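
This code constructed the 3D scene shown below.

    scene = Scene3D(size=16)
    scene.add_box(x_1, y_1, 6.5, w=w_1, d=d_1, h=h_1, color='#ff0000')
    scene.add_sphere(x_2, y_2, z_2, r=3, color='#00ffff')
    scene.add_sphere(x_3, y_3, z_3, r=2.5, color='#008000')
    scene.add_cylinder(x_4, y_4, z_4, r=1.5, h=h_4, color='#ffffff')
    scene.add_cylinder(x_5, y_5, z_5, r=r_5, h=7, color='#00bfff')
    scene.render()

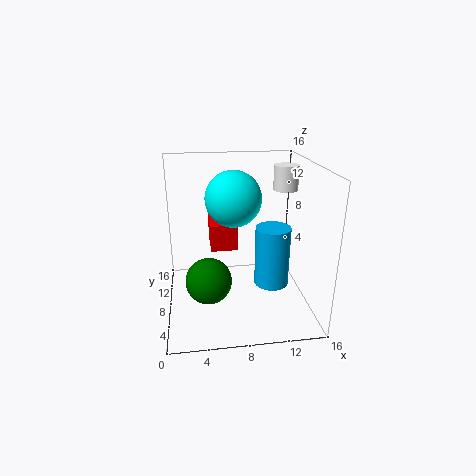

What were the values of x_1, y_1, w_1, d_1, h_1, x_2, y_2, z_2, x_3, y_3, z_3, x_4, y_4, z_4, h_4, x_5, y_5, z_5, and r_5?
x_1 = 5
y_1 = 8
w_1 = 3
d_1 = 4.5
h_1 = 3
x_2 = 7.5
y_2 = 8
z_2 = 12.5
x_3 = 4.5
y_3 = 6
z_3 = 4
x_4 = 14.5
y_4 = 12.5
z_4 = 12
h_4 = 3
x_5 = 12
y_5 = 8
z_5 = 2
r_5 = 2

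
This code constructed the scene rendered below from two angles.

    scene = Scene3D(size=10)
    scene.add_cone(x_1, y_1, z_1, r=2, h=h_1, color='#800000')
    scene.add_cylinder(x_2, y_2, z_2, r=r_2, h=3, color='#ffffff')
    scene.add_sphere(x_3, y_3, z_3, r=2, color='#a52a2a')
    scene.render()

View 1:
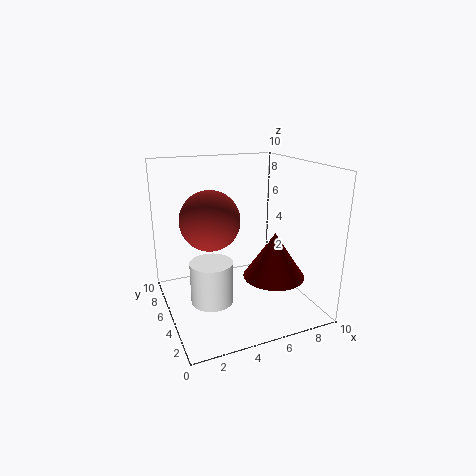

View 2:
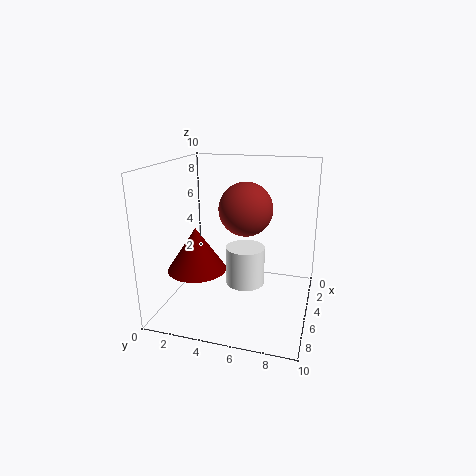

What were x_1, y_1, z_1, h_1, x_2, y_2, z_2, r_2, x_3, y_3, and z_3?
x_1 = 6.5; y_1 = 2.5; z_1 = 3; h_1 = 3; x_2 = 3; y_2 = 5; z_2 = 0.5; r_2 = 1.5; x_3 = 3; y_3 = 5; z_3 = 6.5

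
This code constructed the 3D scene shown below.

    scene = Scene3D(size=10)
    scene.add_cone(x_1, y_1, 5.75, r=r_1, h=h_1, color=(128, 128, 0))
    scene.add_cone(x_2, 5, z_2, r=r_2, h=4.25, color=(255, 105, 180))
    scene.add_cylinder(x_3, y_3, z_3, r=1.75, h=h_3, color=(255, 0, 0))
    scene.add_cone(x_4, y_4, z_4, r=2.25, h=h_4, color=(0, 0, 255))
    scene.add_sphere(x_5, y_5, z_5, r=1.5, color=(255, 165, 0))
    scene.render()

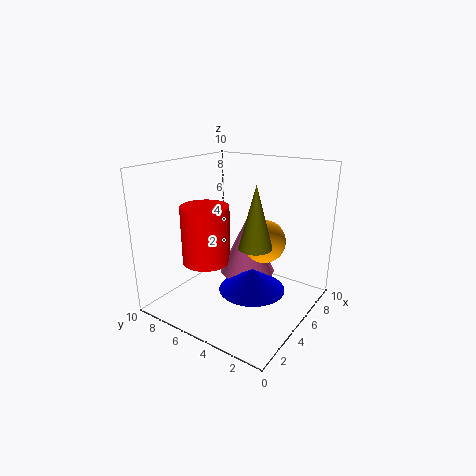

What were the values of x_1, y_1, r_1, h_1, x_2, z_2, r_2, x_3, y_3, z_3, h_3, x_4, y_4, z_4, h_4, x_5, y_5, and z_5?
x_1 = 2.75; y_1 = 2.25; r_1 = 1; h_1 = 3.75; x_2 = 6.25; z_2 = 2; r_2 = 2; x_3 = 4.5; y_3 = 7.5; z_3 = 2.75; h_3 = 4.25; x_4 = 4.5; y_4 = 3.5; z_4 = 1.75; h_4 = 1.5; x_5 = 6; y_5 = 3.5; z_5 = 4.75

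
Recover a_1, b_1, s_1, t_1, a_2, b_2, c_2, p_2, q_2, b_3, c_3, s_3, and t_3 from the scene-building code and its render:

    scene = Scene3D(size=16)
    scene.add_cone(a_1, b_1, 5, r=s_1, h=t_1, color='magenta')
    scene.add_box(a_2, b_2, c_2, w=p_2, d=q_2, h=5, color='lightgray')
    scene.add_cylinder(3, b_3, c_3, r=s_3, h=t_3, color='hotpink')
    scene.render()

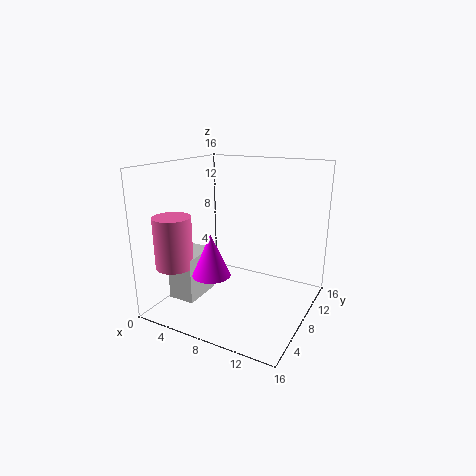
a_1 = 7, b_1 = 4, s_1 = 2, t_1 = 4.5, a_2 = 2, b_2 = 3, c_2 = 1.5, p_2 = 3, q_2 = 4.5, b_3 = 3, c_3 = 5.5, s_3 = 2, t_3 = 5.5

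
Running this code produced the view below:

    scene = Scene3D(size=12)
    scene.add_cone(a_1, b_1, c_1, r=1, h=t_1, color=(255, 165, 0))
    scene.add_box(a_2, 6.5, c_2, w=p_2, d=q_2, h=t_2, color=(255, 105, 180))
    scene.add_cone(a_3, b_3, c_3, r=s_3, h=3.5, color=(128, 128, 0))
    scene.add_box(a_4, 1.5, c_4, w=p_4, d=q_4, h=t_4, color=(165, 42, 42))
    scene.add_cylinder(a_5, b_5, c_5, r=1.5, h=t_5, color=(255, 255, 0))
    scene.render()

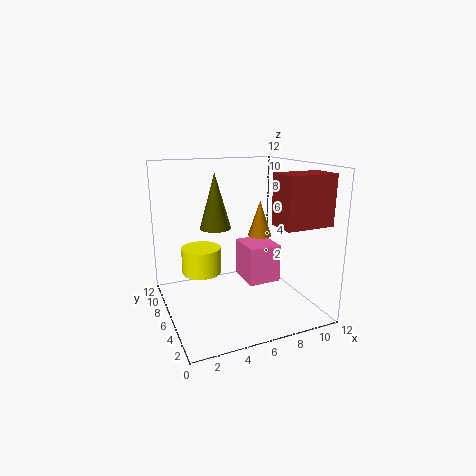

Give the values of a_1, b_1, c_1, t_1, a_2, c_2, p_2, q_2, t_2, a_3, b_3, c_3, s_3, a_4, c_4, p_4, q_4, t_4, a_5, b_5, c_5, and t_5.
a_1 = 8; b_1 = 6; c_1 = 6; t_1 = 3; a_2 = 7.5; c_2 = 1; p_2 = 3; q_2 = 3.5; t_2 = 3.5; a_3 = 2.5; b_3 = 1.5; c_3 = 8.5; s_3 = 1; a_4 = 8; c_4 = 7.5; p_4 = 4; q_4 = 2.5; t_4 = 4; a_5 = 2.5; b_5 = 5; c_5 = 4; t_5 = 2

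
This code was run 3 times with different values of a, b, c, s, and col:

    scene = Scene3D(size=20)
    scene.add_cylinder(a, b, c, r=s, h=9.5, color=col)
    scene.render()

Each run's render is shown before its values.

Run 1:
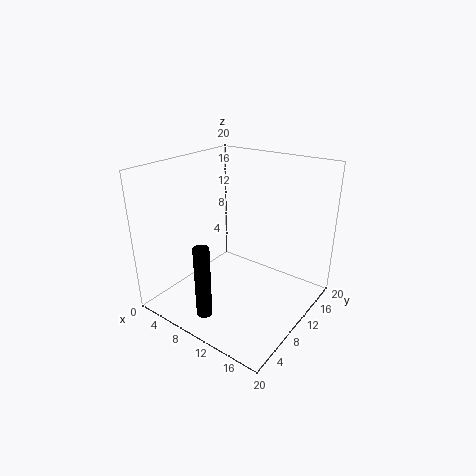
a = 10.5
b = 2
c = 2.5
s = 1
col = 'black'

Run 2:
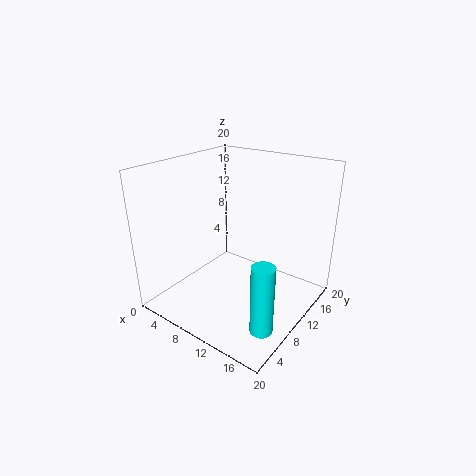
a = 17
b = 5.5
c = 0.5
s = 1.5
col = 'cyan'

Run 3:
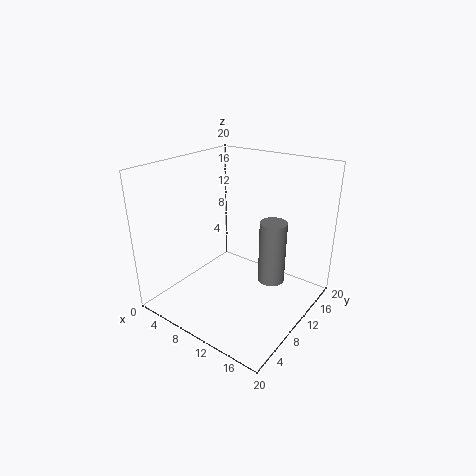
a = 13
b = 14.5
c = 2
s = 2
col = 'gray'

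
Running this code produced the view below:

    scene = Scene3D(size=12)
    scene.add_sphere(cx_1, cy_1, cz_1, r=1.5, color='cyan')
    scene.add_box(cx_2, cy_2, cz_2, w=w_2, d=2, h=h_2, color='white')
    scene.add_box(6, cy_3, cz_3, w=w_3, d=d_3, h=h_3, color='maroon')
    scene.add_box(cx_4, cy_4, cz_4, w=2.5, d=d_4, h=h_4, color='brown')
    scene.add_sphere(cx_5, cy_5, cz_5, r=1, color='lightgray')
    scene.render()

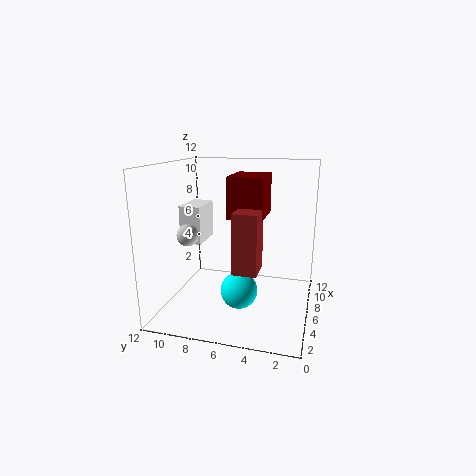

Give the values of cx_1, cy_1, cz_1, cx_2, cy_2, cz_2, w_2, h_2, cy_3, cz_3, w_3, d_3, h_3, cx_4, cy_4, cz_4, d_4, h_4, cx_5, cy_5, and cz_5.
cx_1 = 4.5; cy_1 = 5.5; cz_1 = 2; cx_2 = 7.5; cy_2 = 10; cz_2 = 4.5; w_2 = 3.5; h_2 = 3.5; cy_3 = 4; cz_3 = 7.5; w_3 = 4; d_3 = 3; h_3 = 3.5; cx_4 = 4; cy_4 = 4; cz_4 = 3.5; d_4 = 2; h_4 = 5; cx_5 = 7; cy_5 = 11; cz_5 = 5.5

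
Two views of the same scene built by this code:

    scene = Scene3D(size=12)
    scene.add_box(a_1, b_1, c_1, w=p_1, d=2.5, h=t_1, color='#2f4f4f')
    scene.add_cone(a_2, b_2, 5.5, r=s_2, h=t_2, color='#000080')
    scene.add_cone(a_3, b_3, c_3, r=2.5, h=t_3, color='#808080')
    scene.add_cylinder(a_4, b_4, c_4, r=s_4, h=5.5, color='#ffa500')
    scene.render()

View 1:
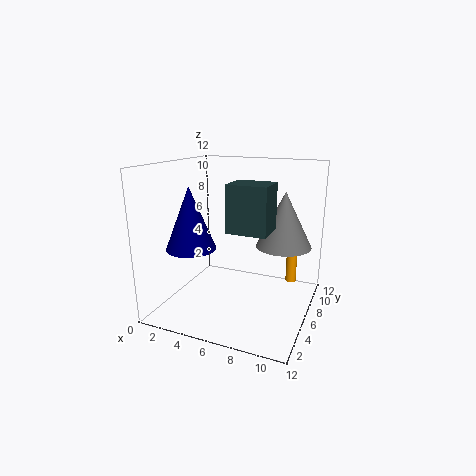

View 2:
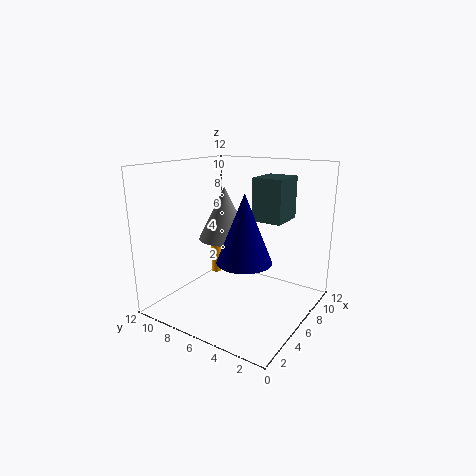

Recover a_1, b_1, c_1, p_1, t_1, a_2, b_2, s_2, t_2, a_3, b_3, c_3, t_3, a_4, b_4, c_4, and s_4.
a_1 = 6.5, b_1 = 2.5, c_1 = 7.5, p_1 = 3, t_1 = 3.5, a_2 = 3, b_2 = 3.5, s_2 = 2, t_2 = 5, a_3 = 9, b_3 = 9.5, c_3 = 4.5, t_3 = 5, a_4 = 9.5, b_4 = 11, c_4 = 0.5, s_4 = 0.5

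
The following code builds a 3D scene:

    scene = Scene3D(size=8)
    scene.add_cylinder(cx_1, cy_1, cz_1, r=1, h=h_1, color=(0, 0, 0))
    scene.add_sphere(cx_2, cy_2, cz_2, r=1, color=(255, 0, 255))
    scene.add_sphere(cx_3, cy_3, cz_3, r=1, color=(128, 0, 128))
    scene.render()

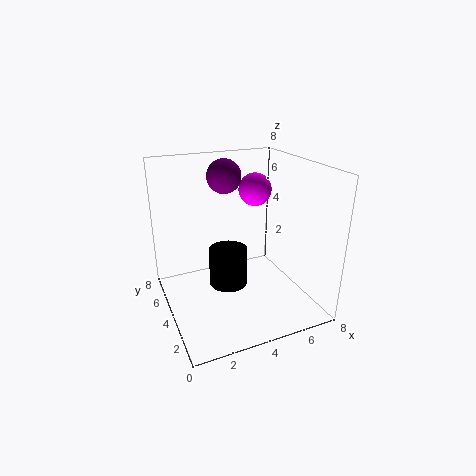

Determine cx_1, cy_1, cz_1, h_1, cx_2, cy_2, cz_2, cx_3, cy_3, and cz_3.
cx_1 = 3, cy_1 = 3, cz_1 = 2, h_1 = 2, cx_2 = 6, cy_2 = 6, cz_2 = 6, cx_3 = 4, cy_3 = 6, cz_3 = 7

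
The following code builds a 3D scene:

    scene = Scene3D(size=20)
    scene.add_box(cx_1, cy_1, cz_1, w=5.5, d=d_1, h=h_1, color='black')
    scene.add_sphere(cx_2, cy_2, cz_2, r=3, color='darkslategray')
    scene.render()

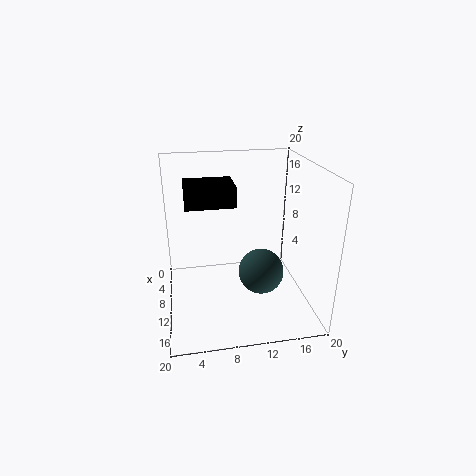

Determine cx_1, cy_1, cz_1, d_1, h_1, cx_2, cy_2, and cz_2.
cx_1 = 3.5, cy_1 = 3, cz_1 = 14, d_1 = 7, h_1 = 3, cx_2 = 13.5, cy_2 = 12.5, cz_2 = 6.5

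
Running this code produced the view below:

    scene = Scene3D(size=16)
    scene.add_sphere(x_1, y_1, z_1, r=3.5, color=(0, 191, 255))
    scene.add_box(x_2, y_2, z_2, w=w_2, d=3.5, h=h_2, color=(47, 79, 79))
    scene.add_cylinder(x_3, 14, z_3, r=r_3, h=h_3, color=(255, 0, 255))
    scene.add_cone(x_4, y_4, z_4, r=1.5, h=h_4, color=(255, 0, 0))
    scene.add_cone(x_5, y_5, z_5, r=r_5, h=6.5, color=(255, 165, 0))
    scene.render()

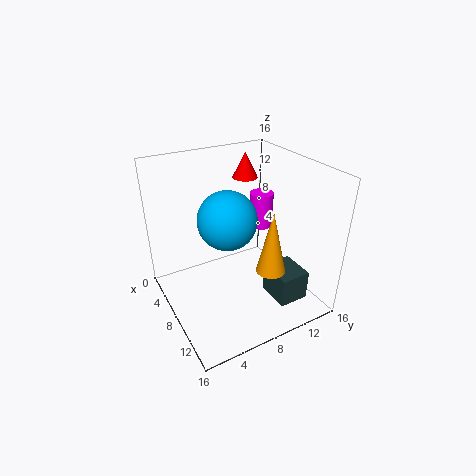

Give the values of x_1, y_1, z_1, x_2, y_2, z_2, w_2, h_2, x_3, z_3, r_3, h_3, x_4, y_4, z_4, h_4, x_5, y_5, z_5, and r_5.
x_1 = 5.5; y_1 = 8; z_1 = 9; x_2 = 9; y_2 = 11; z_2 = 0.5; w_2 = 4; h_2 = 3.5; x_3 = 3.5; z_3 = 6; r_3 = 1.5; h_3 = 4.5; x_4 = 3.5; y_4 = 11.5; z_4 = 13; h_4 = 3; x_5 = 13; y_5 = 9; z_5 = 6.5; r_5 = 1.5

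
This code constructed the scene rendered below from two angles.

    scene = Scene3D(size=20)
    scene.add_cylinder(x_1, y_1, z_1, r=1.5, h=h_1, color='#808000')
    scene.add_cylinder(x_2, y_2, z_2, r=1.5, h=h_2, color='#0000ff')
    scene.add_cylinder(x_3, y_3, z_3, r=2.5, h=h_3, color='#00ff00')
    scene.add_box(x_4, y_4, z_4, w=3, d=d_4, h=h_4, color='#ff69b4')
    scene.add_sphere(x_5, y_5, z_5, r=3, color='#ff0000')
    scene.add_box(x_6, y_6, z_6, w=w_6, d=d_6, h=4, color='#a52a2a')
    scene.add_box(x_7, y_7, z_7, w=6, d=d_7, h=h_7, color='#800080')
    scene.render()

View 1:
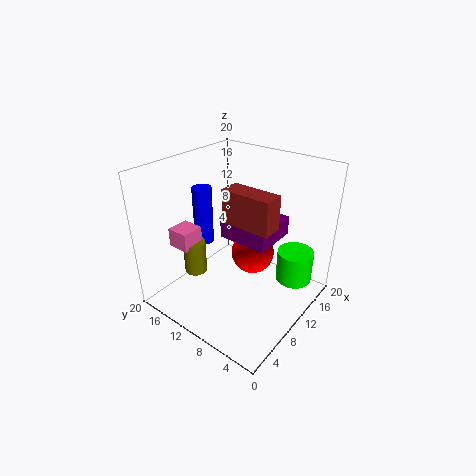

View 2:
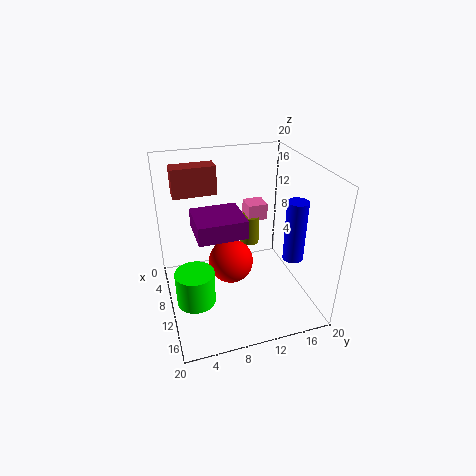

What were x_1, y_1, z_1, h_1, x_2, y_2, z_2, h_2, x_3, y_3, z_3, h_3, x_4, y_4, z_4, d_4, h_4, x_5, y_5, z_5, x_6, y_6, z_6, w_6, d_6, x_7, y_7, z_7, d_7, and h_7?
x_1 = 5
y_1 = 13.5
z_1 = 6
h_1 = 4.5
x_2 = 11.5
y_2 = 18
z_2 = 6
h_2 = 9
x_3 = 14
y_3 = 3
z_3 = 4
h_3 = 4.5
x_4 = 3
y_4 = 13
z_4 = 10
d_4 = 3
h_4 = 2.5
x_5 = 11.5
y_5 = 8.5
z_5 = 7.5
x_6 = 4.5
y_6 = 2
z_6 = 15.5
w_6 = 2.5
d_6 = 6
x_7 = 7
y_7 = 4
z_7 = 11.5
d_7 = 6.5
h_7 = 2.5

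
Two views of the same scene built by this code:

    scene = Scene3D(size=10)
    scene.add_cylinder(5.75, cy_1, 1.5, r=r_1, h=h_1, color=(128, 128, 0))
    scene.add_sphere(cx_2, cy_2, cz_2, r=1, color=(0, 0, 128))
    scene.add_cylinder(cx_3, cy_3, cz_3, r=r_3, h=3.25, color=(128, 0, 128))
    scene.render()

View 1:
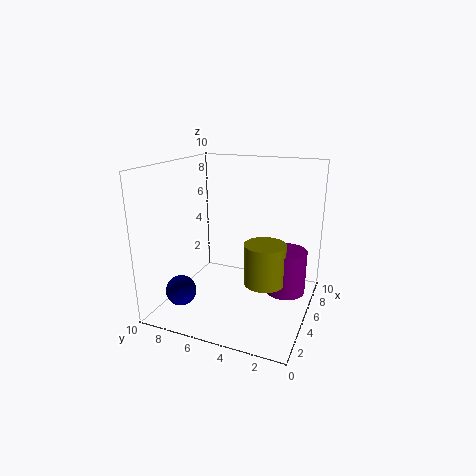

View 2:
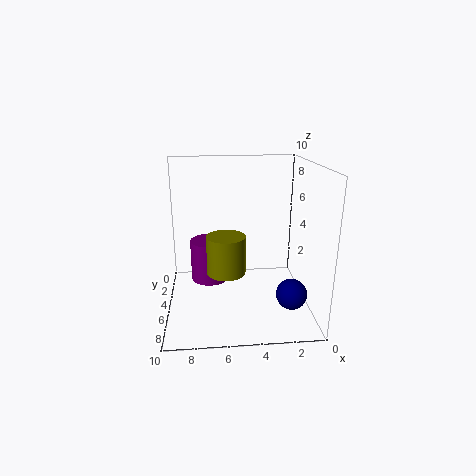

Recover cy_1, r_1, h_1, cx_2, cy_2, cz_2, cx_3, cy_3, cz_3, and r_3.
cy_1 = 3.25
r_1 = 1.5
h_1 = 3
cx_2 = 1.75
cy_2 = 7.75
cz_2 = 2
cx_3 = 7
cy_3 = 2
cz_3 = 0.5
r_3 = 1.5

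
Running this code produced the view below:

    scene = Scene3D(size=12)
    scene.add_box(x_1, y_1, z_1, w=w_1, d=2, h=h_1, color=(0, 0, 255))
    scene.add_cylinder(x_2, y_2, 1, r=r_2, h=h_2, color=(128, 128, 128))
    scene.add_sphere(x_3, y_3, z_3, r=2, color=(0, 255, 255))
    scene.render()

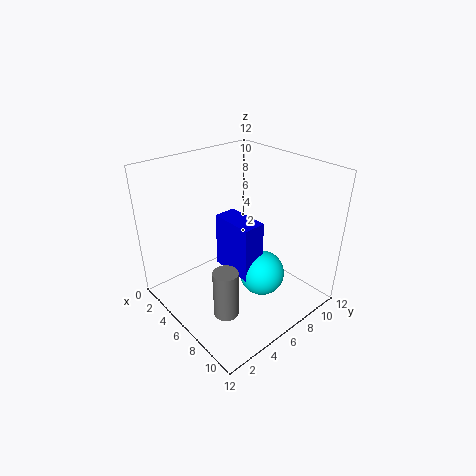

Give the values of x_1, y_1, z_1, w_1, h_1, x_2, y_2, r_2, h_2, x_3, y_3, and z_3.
x_1 = 3, y_1 = 6, z_1 = 2, w_1 = 4, h_1 = 5, x_2 = 8, y_2 = 3, r_2 = 1, h_2 = 4, x_3 = 7, y_3 = 8, z_3 = 2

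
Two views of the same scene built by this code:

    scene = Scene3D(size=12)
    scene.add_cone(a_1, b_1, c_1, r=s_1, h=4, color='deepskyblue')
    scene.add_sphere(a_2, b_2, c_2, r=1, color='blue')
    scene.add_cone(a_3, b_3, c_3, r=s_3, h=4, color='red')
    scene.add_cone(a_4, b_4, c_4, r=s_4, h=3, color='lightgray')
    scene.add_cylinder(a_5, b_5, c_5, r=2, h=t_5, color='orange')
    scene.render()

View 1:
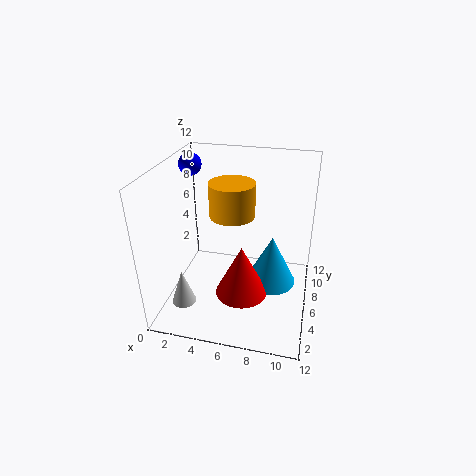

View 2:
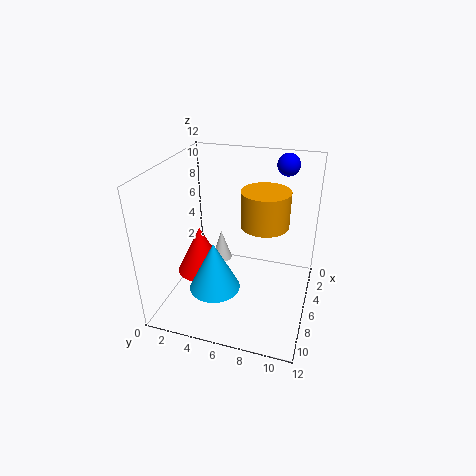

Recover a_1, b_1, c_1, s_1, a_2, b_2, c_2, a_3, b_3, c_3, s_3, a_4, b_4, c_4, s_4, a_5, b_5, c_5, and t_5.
a_1 = 9; b_1 = 5; c_1 = 3; s_1 = 2; a_2 = 1; b_2 = 9; c_2 = 11; a_3 = 7; b_3 = 3; c_3 = 3; s_3 = 2; a_4 = 2; b_4 = 3; c_4 = 1; s_4 = 1; a_5 = 5; b_5 = 8; c_5 = 7; t_5 = 3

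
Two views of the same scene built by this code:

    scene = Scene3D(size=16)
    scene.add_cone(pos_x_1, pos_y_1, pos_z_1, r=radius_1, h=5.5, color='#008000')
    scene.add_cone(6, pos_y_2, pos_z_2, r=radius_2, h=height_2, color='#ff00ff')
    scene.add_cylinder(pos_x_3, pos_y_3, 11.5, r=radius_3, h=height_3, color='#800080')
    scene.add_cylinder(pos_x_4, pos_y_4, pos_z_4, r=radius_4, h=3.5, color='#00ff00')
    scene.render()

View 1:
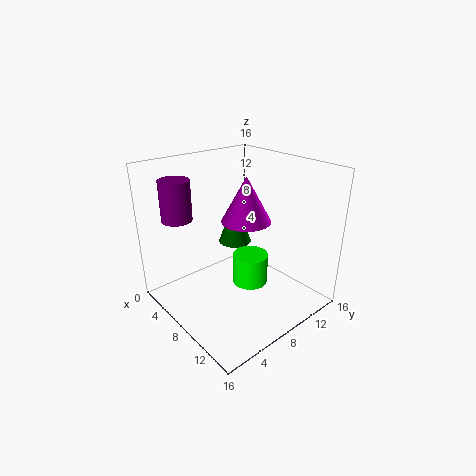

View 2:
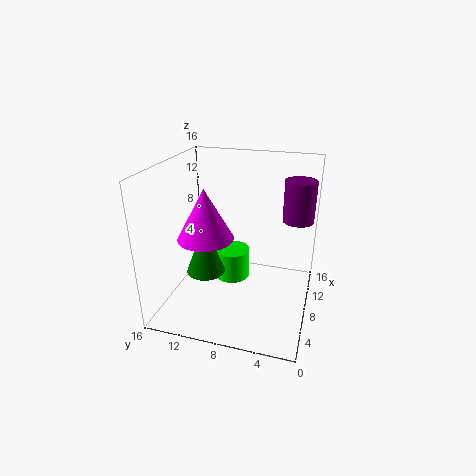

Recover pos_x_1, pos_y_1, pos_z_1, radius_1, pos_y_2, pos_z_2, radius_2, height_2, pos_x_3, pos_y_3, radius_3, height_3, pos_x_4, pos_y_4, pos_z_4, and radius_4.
pos_x_1 = 4.5
pos_y_1 = 10.5
pos_z_1 = 5.5
radius_1 = 2
pos_y_2 = 11
pos_z_2 = 8.5
radius_2 = 3
height_2 = 5.5
pos_x_3 = 6.5
pos_y_3 = 1.5
radius_3 = 1.5
height_3 = 4
pos_x_4 = 9
pos_y_4 = 9
pos_z_4 = 2.5
radius_4 = 2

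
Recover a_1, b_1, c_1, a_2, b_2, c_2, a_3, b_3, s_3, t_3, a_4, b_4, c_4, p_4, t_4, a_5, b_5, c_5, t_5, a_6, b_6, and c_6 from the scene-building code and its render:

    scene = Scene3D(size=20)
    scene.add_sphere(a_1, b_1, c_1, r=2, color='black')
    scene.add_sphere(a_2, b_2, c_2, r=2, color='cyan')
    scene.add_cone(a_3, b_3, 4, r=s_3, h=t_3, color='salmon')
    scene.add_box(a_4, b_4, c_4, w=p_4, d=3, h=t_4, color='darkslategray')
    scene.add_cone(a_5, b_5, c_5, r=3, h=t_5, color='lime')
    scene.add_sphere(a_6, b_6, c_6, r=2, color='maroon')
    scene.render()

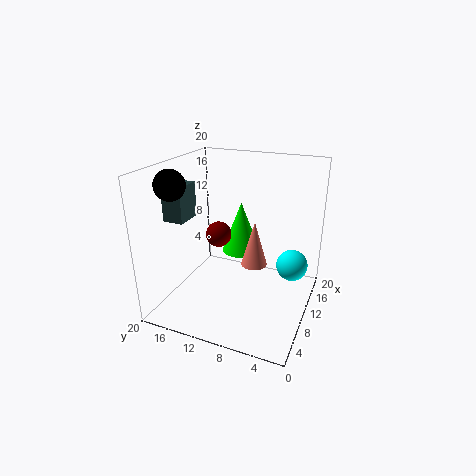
a_1 = 5, b_1 = 17, c_1 = 18, a_2 = 9, b_2 = 2, c_2 = 8, a_3 = 14, b_3 = 9, s_3 = 2, t_3 = 7, a_4 = 7, b_4 = 17, c_4 = 12, p_4 = 4, t_4 = 5, a_5 = 16, b_5 = 12, c_5 = 5, t_5 = 8, a_6 = 14, b_6 = 15, c_6 = 8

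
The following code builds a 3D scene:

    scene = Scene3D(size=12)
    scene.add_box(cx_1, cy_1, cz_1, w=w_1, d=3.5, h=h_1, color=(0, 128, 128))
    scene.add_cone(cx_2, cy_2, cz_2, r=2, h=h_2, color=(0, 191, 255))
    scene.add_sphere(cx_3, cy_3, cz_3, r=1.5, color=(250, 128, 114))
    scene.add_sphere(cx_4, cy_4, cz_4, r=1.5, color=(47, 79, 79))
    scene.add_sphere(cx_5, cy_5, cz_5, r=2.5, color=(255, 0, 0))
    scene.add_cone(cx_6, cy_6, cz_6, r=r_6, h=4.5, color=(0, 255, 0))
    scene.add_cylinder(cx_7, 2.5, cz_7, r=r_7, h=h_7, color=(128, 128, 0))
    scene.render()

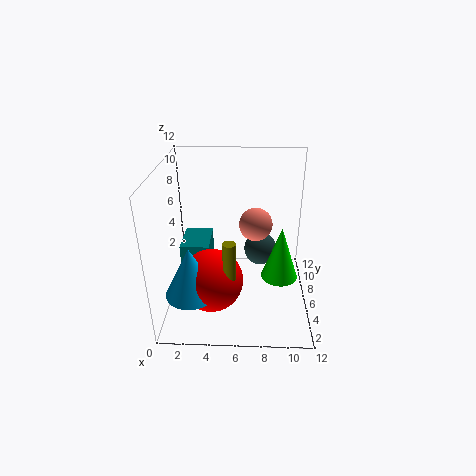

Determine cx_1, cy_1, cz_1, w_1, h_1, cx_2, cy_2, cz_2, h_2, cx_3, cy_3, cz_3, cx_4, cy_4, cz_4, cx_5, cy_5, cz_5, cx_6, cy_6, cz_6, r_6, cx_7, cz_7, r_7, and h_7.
cx_1 = 1, cy_1 = 6, cz_1 = 1, w_1 = 2.5, h_1 = 4, cx_2 = 2.5, cy_2 = 2.5, cz_2 = 3, h_2 = 4, cx_3 = 7.5, cy_3 = 8.5, cz_3 = 6, cx_4 = 8, cy_4 = 8.5, cz_4 = 3.5, cx_5 = 4, cy_5 = 3.5, cz_5 = 3.5, cx_6 = 9.5, cy_6 = 5, cz_6 = 3, r_6 = 1.5, cx_7 = 5.5, cz_7 = 4.5, r_7 = 0.5, h_7 = 3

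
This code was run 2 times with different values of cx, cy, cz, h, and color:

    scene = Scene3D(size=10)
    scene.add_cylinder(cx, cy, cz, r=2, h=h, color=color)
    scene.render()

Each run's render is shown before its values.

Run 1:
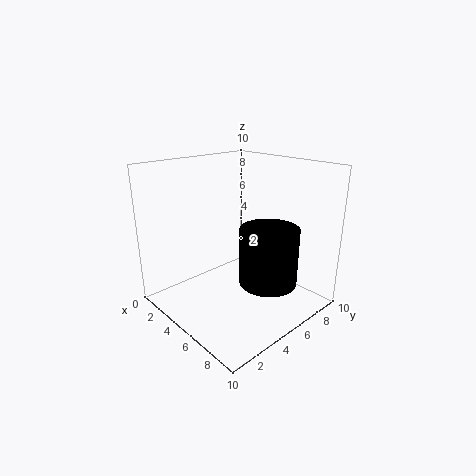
cx = 7, cy = 6, cz = 2, h = 4, color = 'black'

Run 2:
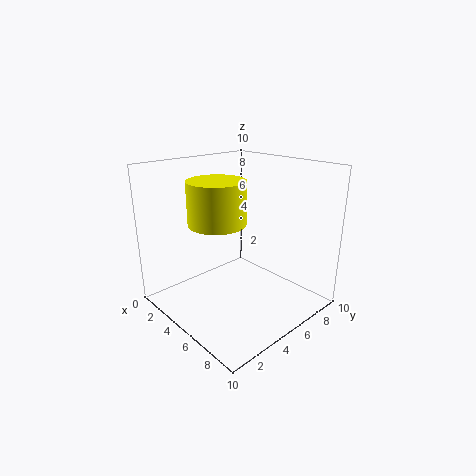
cx = 4, cy = 4, cz = 6, h = 3, color = 'yellow'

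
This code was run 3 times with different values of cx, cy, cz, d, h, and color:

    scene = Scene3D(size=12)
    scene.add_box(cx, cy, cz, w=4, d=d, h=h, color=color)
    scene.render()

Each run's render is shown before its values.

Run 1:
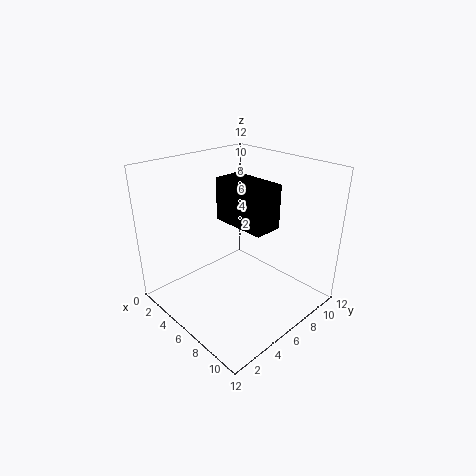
cx = 7; cy = 3; cz = 9; d = 2; h = 3; color = 'black'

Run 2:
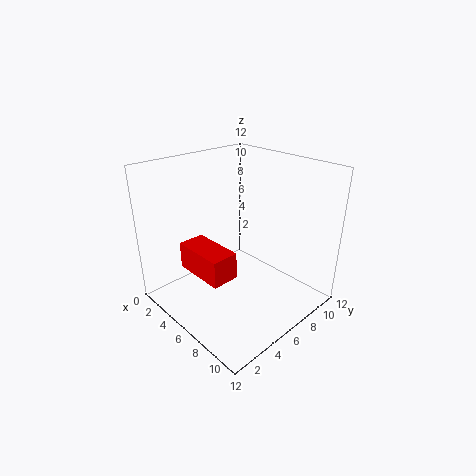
cx = 5; cy = 1; cz = 5; d = 2; h = 2; color = 'red'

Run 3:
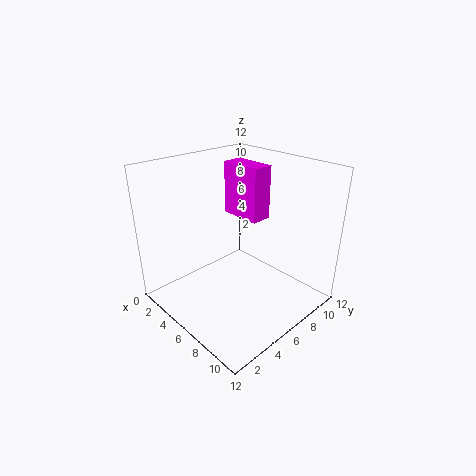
cx = 1; cy = 9; cz = 6; d = 2; h = 5; color = 'magenta'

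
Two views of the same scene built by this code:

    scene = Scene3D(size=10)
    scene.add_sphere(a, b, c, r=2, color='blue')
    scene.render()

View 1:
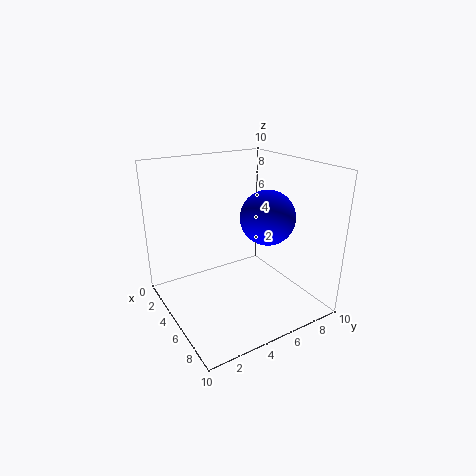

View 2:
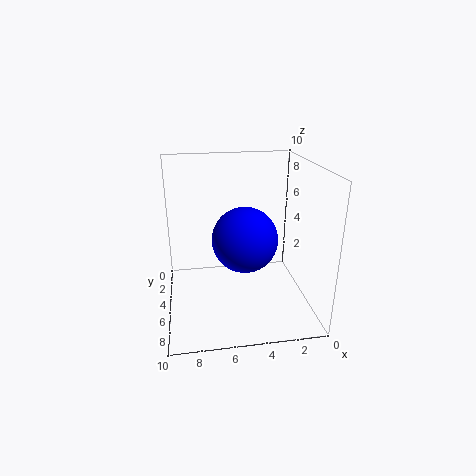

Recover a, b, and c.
a = 5
b = 7.5
c = 6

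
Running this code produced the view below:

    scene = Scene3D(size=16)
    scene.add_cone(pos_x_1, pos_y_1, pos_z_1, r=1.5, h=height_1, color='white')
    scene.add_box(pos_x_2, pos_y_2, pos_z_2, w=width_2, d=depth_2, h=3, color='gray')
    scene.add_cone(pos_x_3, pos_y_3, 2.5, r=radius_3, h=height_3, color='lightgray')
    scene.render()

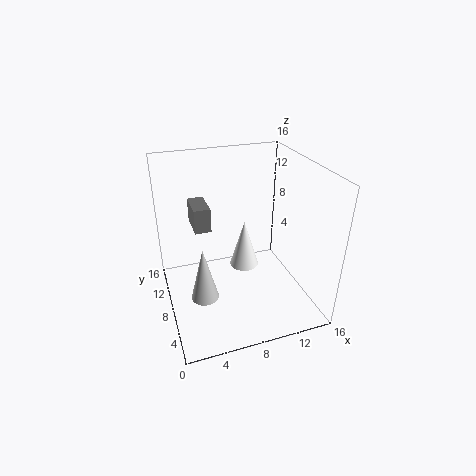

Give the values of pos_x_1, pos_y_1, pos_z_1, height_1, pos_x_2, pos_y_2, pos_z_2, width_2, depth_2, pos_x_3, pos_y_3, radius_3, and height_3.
pos_x_1 = 8, pos_y_1 = 6, pos_z_1 = 6, height_1 = 5, pos_x_2 = 4, pos_y_2 = 12, pos_z_2 = 7, width_2 = 2, depth_2 = 4, pos_x_3 = 3.5, pos_y_3 = 6, radius_3 = 1.5, height_3 = 6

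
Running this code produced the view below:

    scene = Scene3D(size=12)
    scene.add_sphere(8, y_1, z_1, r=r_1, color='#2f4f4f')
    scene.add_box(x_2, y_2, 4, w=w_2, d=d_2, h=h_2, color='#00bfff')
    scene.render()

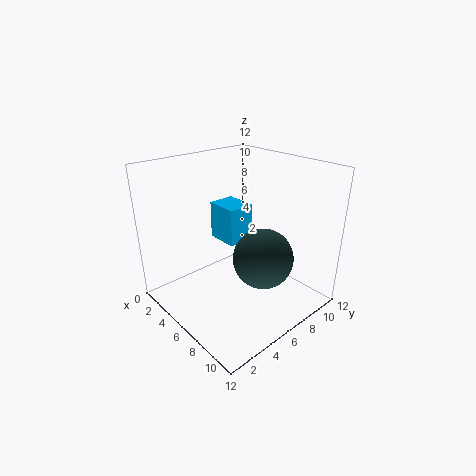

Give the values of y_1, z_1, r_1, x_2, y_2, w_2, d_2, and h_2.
y_1 = 7; z_1 = 4.5; r_1 = 2.5; x_2 = 1; y_2 = 7; w_2 = 3; d_2 = 2.5; h_2 = 3.5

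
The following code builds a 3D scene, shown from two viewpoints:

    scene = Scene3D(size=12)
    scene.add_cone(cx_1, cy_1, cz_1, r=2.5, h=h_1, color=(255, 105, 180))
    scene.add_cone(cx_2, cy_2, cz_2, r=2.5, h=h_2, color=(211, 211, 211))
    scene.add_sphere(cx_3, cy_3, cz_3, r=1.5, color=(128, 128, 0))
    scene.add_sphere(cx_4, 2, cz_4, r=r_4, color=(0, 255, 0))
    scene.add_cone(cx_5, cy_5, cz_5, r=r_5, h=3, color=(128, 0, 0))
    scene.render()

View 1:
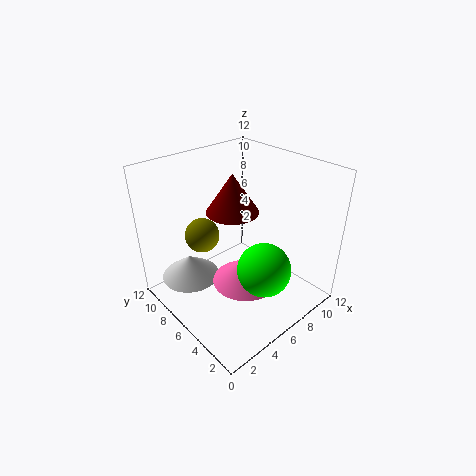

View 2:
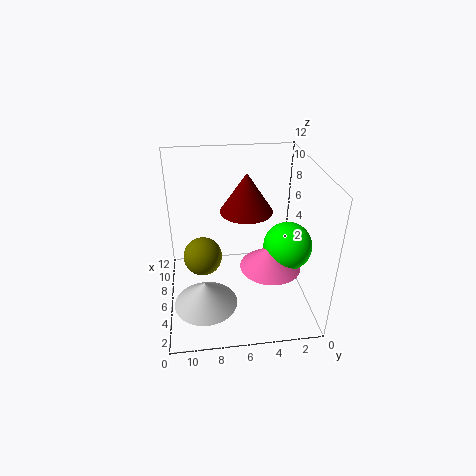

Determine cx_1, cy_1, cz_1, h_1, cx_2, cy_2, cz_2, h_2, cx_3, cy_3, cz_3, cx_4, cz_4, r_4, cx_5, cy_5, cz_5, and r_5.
cx_1 = 4.5, cy_1 = 3.5, cz_1 = 4, h_1 = 2, cx_2 = 3, cy_2 = 9, cz_2 = 2, h_2 = 2, cx_3 = 4.5, cy_3 = 9, cz_3 = 5.5, cx_4 = 5, cz_4 = 5.5, r_4 = 2, cx_5 = 5, cy_5 = 5.5, cz_5 = 9, r_5 = 2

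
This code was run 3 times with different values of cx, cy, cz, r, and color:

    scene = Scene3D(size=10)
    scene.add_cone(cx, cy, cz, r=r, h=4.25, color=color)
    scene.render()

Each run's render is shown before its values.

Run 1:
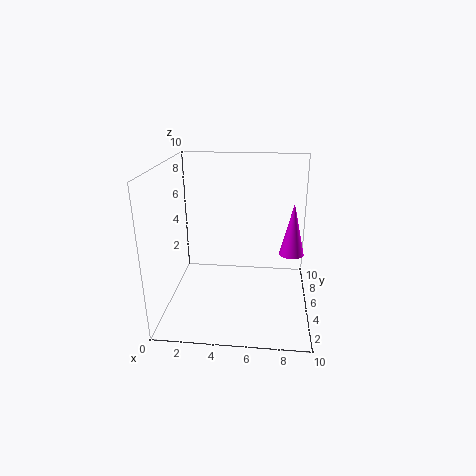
cx = 9; cy = 8.5; cz = 2.25; r = 1; color = 'magenta'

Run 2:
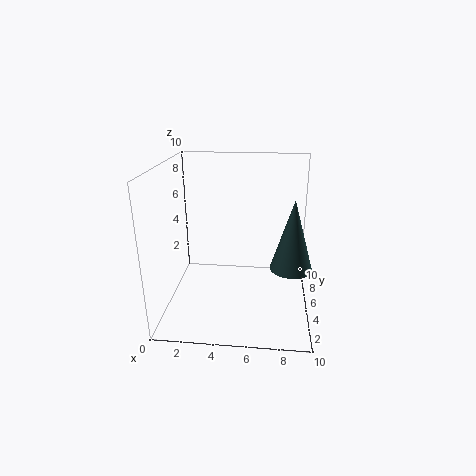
cx = 8.5; cy = 2; cz = 4.5; r = 1.25; color = 'darkslategray'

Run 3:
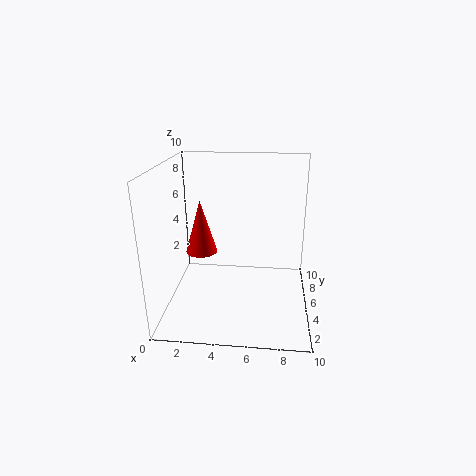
cx = 1.75; cy = 7.75; cz = 2.5; r = 1.25; color = 'red'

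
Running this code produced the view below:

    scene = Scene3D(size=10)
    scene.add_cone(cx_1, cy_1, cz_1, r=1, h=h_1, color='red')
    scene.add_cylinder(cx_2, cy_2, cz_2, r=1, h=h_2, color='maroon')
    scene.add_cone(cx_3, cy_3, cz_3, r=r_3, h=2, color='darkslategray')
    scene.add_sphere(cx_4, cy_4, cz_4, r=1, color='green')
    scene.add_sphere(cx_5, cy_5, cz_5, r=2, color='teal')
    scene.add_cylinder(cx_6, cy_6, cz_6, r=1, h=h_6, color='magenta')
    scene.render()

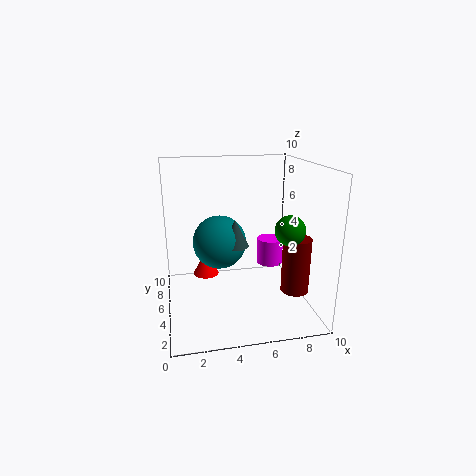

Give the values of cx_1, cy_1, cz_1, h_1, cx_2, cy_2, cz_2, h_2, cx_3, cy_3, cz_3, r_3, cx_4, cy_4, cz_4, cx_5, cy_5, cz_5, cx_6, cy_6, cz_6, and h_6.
cx_1 = 3; cy_1 = 8; cz_1 = 1; h_1 = 2; cx_2 = 9; cy_2 = 4; cz_2 = 1; h_2 = 4; cx_3 = 5; cy_3 = 6; cz_3 = 4; r_3 = 1; cx_4 = 8; cy_4 = 3; cz_4 = 6; cx_5 = 4; cy_5 = 7; cz_5 = 4; cx_6 = 8; cy_6 = 7; cz_6 = 2; h_6 = 2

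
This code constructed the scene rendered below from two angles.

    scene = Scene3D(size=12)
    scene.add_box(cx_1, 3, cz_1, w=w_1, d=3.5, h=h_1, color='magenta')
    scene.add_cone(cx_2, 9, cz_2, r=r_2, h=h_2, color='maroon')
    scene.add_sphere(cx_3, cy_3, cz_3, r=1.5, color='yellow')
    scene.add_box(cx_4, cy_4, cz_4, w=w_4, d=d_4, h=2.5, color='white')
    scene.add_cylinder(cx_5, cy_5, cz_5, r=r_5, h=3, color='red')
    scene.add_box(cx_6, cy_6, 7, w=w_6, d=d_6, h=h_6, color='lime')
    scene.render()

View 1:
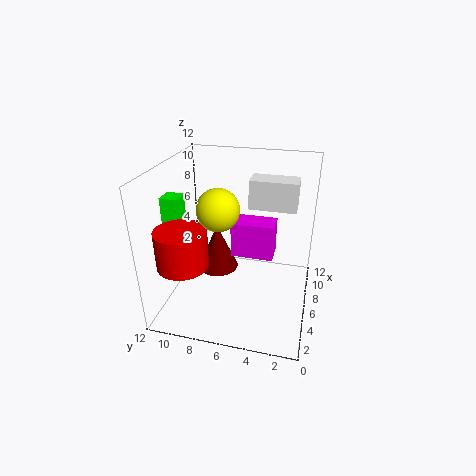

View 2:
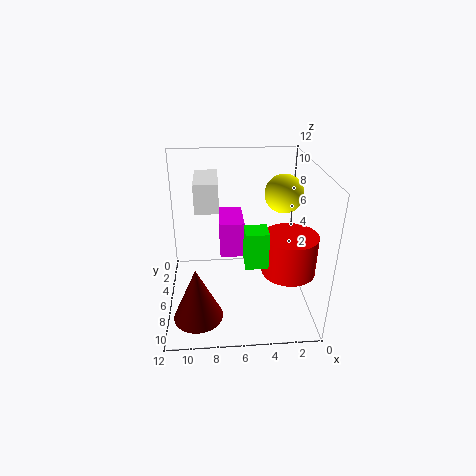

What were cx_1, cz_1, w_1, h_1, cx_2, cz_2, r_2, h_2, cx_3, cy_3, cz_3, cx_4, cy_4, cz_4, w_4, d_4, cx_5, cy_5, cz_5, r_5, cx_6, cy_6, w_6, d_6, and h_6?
cx_1 = 5.5, cz_1 = 4.5, w_1 = 2, h_1 = 3, cx_2 = 9.5, cz_2 = 0.5, r_2 = 2, h_2 = 4.5, cx_3 = 2.5, cy_3 = 6.5, cz_3 = 10, cx_4 = 7.5, cy_4 = 1.5, cz_4 = 8, w_4 = 2, d_4 = 4, cx_5 = 2.5, cy_5 = 9.5, cz_5 = 5, r_5 = 2, cx_6 = 4.5, cy_6 = 10.5, w_6 = 1.5, d_6 = 1.5, h_6 = 2.5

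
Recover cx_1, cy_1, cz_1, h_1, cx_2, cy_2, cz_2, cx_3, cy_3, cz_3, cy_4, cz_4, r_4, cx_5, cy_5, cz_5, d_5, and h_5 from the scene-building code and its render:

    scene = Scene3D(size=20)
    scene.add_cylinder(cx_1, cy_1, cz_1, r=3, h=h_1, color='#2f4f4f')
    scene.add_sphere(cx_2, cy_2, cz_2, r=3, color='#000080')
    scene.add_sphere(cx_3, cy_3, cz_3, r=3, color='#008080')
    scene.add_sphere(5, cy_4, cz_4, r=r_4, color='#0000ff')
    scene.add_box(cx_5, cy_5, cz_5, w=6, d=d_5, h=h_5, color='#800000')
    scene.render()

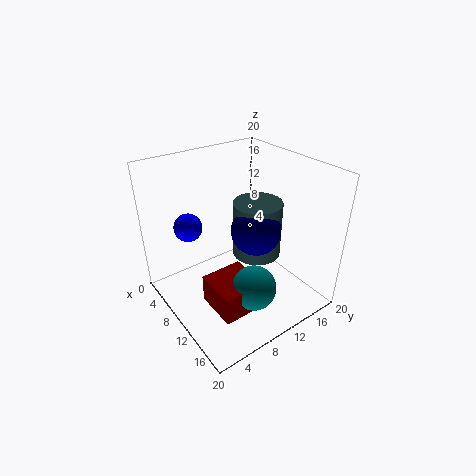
cx_1 = 14
cy_1 = 10
cz_1 = 10
h_1 = 7
cx_2 = 15
cy_2 = 9
cz_2 = 14
cx_3 = 15
cy_3 = 9
cz_3 = 5
cy_4 = 5
cz_4 = 11
r_4 = 2
cx_5 = 10
cy_5 = 4
cz_5 = 2
d_5 = 6
h_5 = 4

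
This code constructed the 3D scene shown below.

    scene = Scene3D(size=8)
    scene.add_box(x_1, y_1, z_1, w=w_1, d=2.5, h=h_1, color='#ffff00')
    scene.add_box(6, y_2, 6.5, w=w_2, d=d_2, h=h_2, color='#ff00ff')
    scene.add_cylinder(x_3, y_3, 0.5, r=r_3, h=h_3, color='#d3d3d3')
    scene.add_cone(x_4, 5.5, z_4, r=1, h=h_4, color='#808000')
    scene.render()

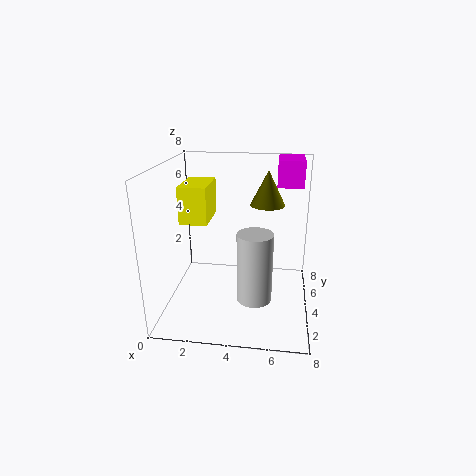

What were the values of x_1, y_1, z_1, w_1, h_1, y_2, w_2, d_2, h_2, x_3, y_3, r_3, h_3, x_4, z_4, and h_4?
x_1 = 1, y_1 = 3, z_1 = 5, w_1 = 1.5, h_1 = 2, y_2 = 5.5, w_2 = 1.5, d_2 = 2.5, h_2 = 1.5, x_3 = 5, y_3 = 3.5, r_3 = 1, h_3 = 4, x_4 = 5.5, z_4 = 5.5, h_4 = 2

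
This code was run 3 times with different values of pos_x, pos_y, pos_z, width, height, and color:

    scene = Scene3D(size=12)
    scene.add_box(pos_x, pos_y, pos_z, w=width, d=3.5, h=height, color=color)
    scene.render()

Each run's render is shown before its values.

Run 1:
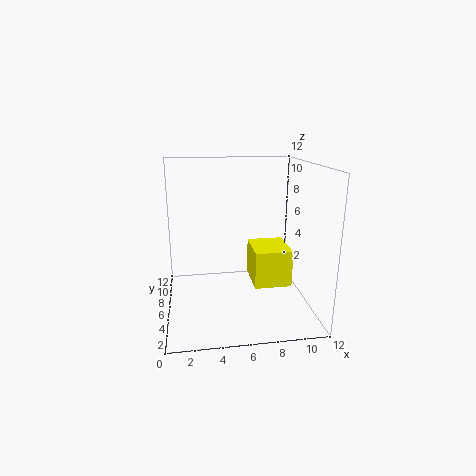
pos_x = 7
pos_y = 3.5
pos_z = 2.5
width = 3
height = 3
color = 'yellow'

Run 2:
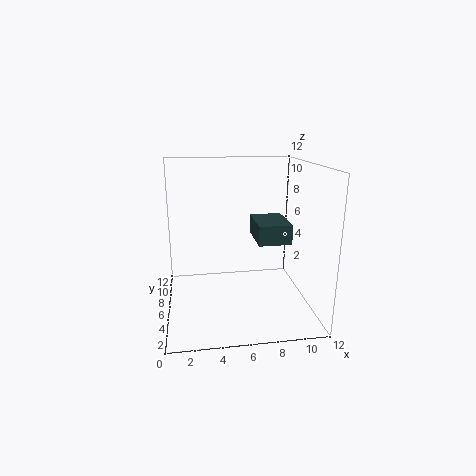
pos_x = 7
pos_y = 2.5
pos_z = 6.5
width = 2.5
height = 1.5
color = 'darkslategray'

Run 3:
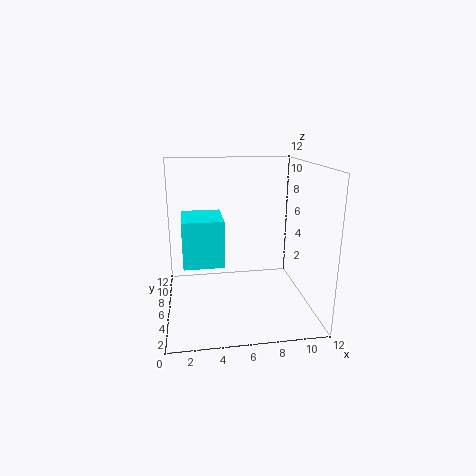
pos_x = 1.5
pos_y = 2.5
pos_z = 5
width = 3
height = 3.5
color = 'cyan'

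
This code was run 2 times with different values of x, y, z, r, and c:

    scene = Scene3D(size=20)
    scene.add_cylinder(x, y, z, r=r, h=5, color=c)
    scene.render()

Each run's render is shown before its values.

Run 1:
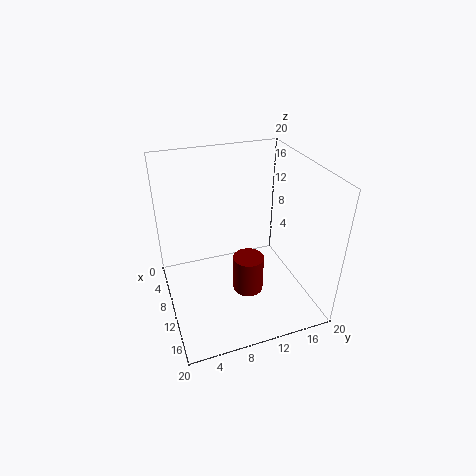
x = 14, y = 10, z = 4.5, r = 2, c = 'maroon'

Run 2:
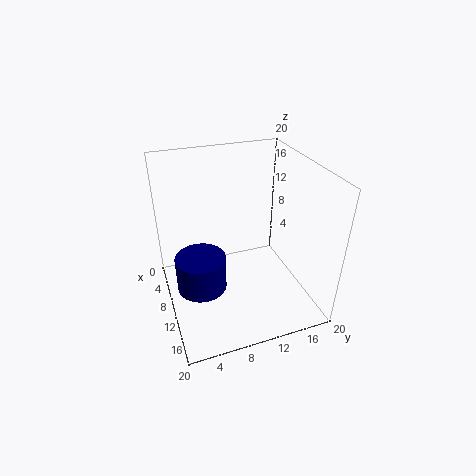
x = 10, y = 4.5, z = 3, r = 3.5, c = 'navy'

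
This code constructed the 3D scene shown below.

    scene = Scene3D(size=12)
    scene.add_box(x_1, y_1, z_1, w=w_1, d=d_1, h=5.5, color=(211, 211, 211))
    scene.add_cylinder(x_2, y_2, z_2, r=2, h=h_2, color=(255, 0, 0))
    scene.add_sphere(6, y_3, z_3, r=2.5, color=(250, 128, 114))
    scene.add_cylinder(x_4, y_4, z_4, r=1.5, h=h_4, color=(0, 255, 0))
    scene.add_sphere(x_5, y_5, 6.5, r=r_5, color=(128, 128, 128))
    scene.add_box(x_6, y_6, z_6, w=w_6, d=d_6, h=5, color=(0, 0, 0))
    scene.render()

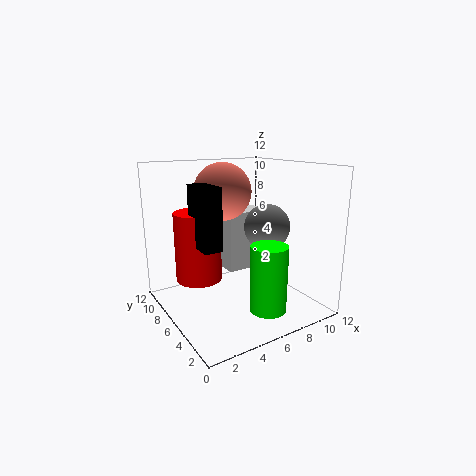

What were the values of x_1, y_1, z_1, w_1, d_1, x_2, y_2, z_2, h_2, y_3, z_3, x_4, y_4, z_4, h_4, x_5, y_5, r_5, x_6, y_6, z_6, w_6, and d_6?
x_1 = 6.5
y_1 = 8
z_1 = 2
w_1 = 4
d_1 = 2.5
x_2 = 3.5
y_2 = 8.5
z_2 = 2
h_2 = 6
y_3 = 8.5
z_3 = 9.5
x_4 = 7
y_4 = 3
z_4 = 0.5
h_4 = 5.5
x_5 = 9
y_5 = 6
r_5 = 2
x_6 = 2.5
y_6 = 5
z_6 = 5.5
w_6 = 1.5
d_6 = 3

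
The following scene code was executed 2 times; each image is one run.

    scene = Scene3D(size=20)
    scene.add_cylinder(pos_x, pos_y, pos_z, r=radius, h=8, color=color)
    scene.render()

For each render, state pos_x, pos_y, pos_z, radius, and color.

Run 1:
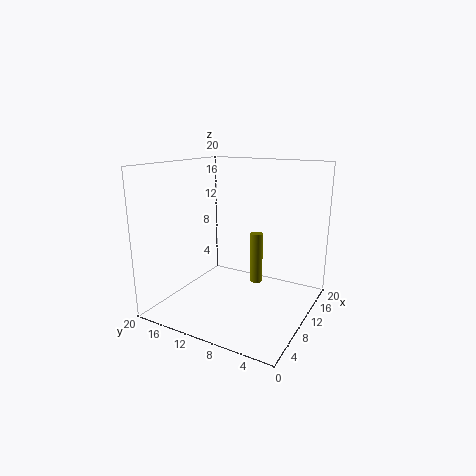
pos_x = 16
pos_y = 10
pos_z = 1
radius = 1
color = 'olive'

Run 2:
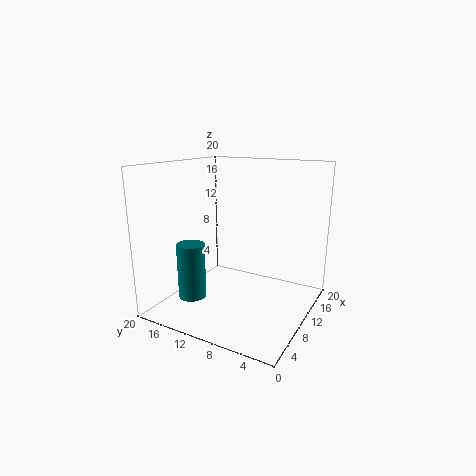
pos_x = 7
pos_y = 16
pos_z = 1
radius = 2
color = 'teal'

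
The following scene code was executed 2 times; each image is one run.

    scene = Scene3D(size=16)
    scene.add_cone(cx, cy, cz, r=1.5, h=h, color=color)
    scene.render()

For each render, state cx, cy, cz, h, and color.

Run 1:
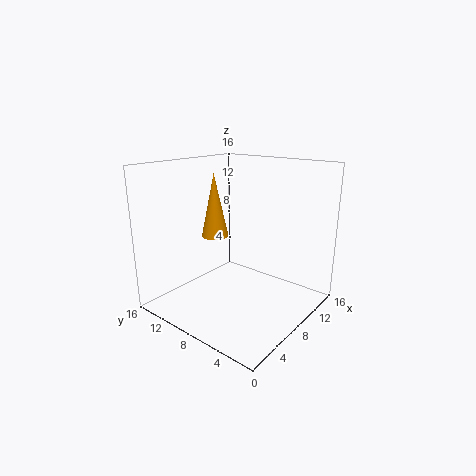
cx = 7
cy = 10.5
cz = 8
h = 7
color = 'orange'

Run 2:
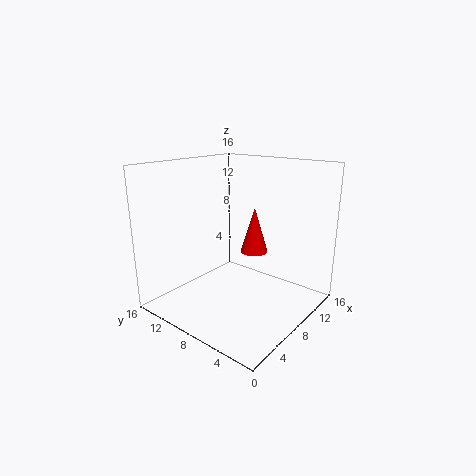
cx = 9
cy = 6.5
cz = 6.5
h = 5
color = 'red'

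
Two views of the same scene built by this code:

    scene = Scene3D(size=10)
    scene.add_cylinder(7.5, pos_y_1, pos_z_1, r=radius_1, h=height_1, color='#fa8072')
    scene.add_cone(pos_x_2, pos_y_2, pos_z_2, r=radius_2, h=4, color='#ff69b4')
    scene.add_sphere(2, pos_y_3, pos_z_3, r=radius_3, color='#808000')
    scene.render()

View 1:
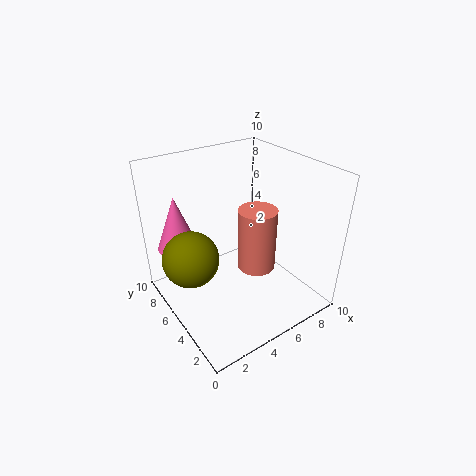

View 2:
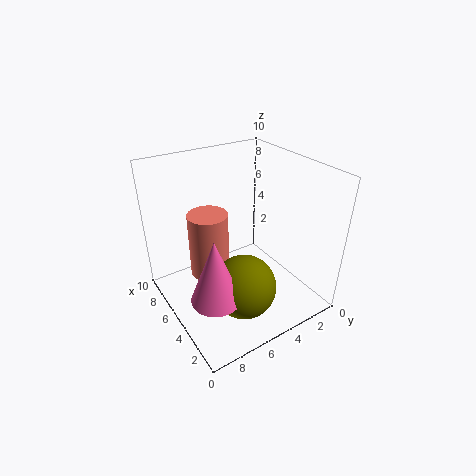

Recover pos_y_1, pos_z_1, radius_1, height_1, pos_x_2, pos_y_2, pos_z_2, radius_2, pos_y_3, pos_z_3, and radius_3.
pos_y_1 = 6
pos_z_1 = 1
radius_1 = 1.5
height_1 = 5
pos_x_2 = 2
pos_y_2 = 8.5
pos_z_2 = 3.5
radius_2 = 1.5
pos_y_3 = 6.5
pos_z_3 = 3.5
radius_3 = 2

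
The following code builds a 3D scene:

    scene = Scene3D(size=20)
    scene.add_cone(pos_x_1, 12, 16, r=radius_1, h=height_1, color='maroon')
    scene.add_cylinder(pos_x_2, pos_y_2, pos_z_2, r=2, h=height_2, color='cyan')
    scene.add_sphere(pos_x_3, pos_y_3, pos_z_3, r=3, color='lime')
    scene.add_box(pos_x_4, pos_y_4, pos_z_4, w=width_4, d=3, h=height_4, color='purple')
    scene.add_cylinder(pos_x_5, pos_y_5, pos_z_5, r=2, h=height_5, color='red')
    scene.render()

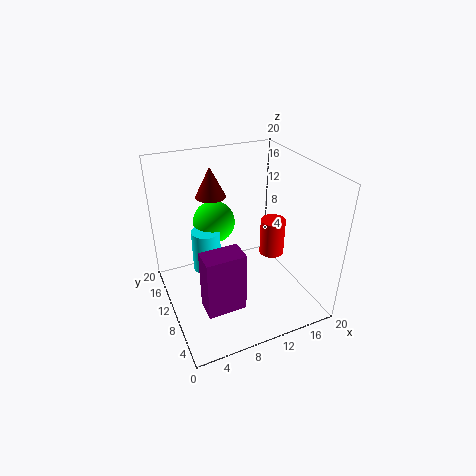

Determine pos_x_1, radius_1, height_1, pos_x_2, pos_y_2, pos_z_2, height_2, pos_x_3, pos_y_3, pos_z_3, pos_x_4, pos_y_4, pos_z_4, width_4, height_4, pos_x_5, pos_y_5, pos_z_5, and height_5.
pos_x_1 = 7, radius_1 = 2, height_1 = 4, pos_x_2 = 6, pos_y_2 = 12, pos_z_2 = 5, height_2 = 6, pos_x_3 = 8, pos_y_3 = 14, pos_z_3 = 11, pos_x_4 = 3, pos_y_4 = 3, pos_z_4 = 4, width_4 = 5, height_4 = 8, pos_x_5 = 18, pos_y_5 = 14, pos_z_5 = 3, height_5 = 6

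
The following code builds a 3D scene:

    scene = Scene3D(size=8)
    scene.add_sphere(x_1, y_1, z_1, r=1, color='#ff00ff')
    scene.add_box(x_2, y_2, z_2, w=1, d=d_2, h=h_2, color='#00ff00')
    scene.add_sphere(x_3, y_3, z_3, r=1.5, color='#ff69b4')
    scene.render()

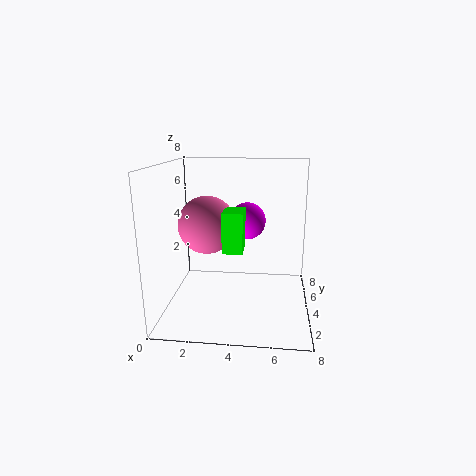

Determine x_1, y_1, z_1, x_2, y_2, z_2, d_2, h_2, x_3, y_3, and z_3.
x_1 = 4.5, y_1 = 4, z_1 = 5, x_2 = 3.5, y_2 = 1.5, z_2 = 4, d_2 = 1.5, h_2 = 2, x_3 = 2.5, y_3 = 3, z_3 = 5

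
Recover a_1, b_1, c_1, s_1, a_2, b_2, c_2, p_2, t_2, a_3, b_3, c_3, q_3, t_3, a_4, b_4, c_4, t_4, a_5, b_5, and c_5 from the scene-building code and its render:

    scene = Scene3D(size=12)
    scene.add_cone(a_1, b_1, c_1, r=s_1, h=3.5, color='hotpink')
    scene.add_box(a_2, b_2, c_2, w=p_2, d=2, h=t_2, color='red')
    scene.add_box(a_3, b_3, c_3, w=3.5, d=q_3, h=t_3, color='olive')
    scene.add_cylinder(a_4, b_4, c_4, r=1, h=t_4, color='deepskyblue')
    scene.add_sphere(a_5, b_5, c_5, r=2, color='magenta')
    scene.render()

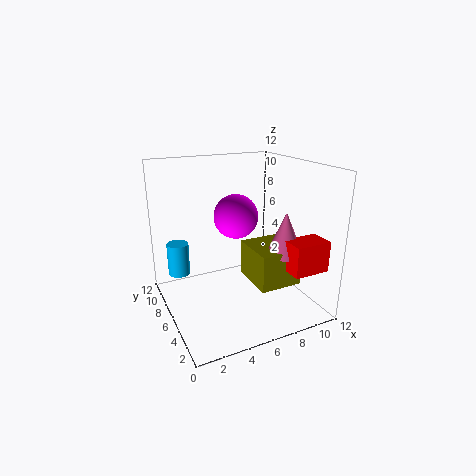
a_1 = 9; b_1 = 3.5; c_1 = 5; s_1 = 1.5; a_2 = 8.5; b_2 = 1; c_2 = 4; p_2 = 3; t_2 = 2.5; a_3 = 6.5; b_3 = 2.5; c_3 = 2.5; q_3 = 4; t_3 = 3; a_4 = 2; b_4 = 10.5; c_4 = 1.5; t_4 = 3; a_5 = 7; b_5 = 8.5; c_5 = 7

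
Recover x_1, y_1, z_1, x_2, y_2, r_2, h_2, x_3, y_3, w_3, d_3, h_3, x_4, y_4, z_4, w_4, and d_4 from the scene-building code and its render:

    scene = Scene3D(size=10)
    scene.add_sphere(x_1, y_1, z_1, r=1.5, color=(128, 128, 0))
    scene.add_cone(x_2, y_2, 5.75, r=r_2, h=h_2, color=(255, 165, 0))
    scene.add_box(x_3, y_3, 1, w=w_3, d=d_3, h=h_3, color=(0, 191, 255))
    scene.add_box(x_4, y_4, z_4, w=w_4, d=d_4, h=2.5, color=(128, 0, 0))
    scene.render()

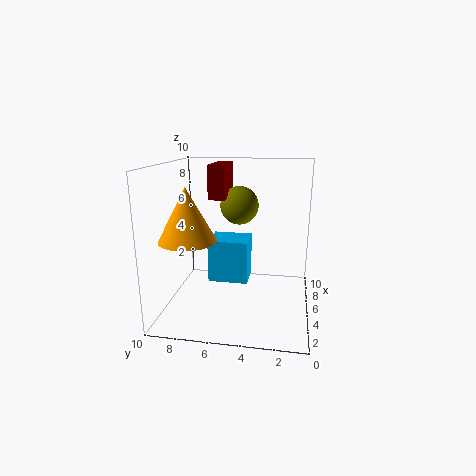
x_1 = 8.5, y_1 = 5.5, z_1 = 6.5, x_2 = 1.75, y_2 = 7.5, r_2 = 1.75, h_2 = 3.25, x_3 = 6, y_3 = 4.5, w_3 = 2.5, d_3 = 3, h_3 = 3.25, x_4 = 6.5, y_4 = 6.25, z_4 = 7.25, w_4 = 3.25, d_4 = 1.25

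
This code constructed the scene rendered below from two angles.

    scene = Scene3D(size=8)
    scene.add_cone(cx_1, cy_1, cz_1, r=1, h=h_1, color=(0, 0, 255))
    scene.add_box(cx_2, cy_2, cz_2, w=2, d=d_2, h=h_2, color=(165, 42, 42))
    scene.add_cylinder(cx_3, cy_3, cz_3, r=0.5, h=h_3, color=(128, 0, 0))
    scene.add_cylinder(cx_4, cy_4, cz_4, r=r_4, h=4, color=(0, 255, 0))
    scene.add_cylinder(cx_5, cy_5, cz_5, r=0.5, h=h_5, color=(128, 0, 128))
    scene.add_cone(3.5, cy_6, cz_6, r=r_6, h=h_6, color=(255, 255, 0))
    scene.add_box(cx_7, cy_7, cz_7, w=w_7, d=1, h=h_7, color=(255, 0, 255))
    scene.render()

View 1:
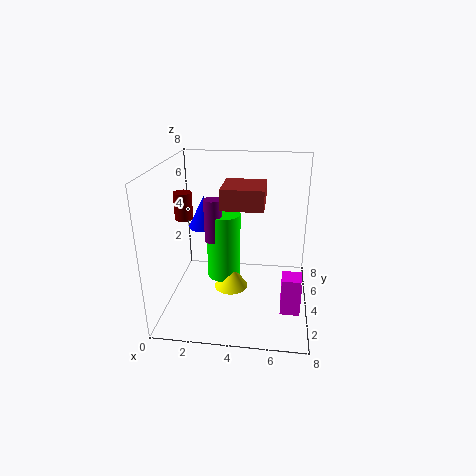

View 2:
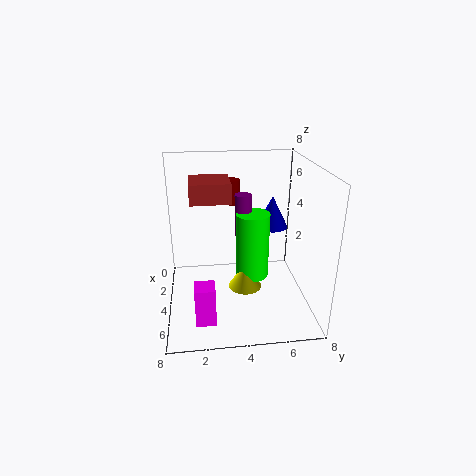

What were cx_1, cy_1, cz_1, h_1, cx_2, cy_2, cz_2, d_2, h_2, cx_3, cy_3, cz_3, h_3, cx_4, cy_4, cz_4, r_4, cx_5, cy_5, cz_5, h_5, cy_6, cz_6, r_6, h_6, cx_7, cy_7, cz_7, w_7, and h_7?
cx_1 = 1.5, cy_1 = 6.5, cz_1 = 3.5, h_1 = 2, cx_2 = 3.5, cy_2 = 1.5, cz_2 = 6.5, d_2 = 2, h_2 = 1, cx_3 = 1, cy_3 = 4, cz_3 = 5, h_3 = 1.5, cx_4 = 3, cy_4 = 5, cz_4 = 1, r_4 = 1, cx_5 = 2.5, cy_5 = 4.5, cz_5 = 3.5, h_5 = 2.5, cy_6 = 4.5, cz_6 = 0.5, r_6 = 1, h_6 = 1.5, cx_7 = 6.5, cy_7 = 1.5, cz_7 = 1, w_7 = 1, h_7 = 2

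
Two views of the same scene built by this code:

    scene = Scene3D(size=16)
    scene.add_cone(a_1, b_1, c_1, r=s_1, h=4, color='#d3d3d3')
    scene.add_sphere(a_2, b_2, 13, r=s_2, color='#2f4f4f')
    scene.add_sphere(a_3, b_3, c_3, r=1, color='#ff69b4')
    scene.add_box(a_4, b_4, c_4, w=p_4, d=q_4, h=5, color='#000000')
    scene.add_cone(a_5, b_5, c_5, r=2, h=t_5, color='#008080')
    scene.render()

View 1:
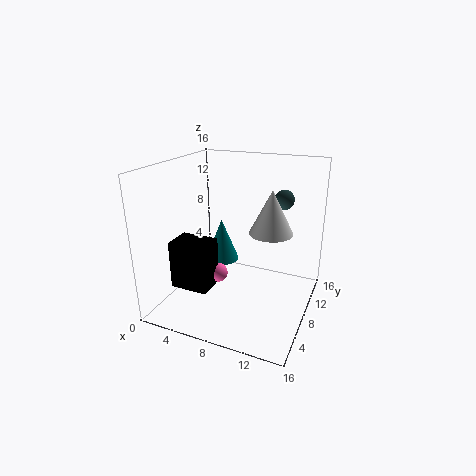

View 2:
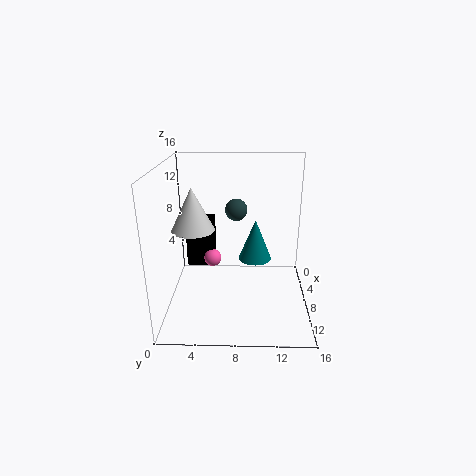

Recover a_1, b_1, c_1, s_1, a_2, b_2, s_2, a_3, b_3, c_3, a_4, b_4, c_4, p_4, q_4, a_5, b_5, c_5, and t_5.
a_1 = 13
b_1 = 4
c_1 = 11
s_1 = 2
a_2 = 13
b_2 = 8
s_2 = 1
a_3 = 7
b_3 = 5
c_3 = 5
a_4 = 3
b_4 = 2
c_4 = 4
p_4 = 4
q_4 = 3
a_5 = 5
b_5 = 10
c_5 = 4
t_5 = 5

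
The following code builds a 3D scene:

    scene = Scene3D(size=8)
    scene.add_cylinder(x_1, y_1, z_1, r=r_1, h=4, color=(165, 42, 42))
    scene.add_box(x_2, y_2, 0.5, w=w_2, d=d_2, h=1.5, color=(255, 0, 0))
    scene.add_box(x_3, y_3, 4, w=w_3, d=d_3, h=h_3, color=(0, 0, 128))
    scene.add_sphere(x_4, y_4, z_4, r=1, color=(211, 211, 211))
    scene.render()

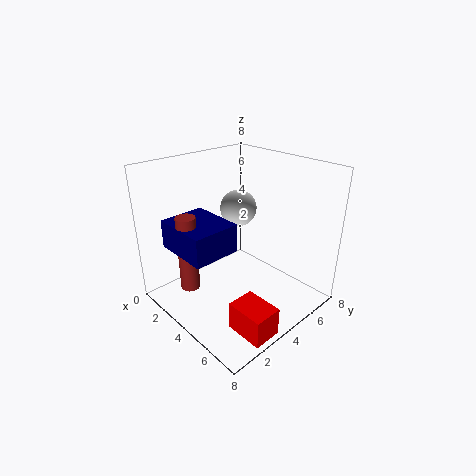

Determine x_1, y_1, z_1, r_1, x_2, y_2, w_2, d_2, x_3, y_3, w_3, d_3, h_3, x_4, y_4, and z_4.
x_1 = 3.5, y_1 = 1, z_1 = 2, r_1 = 0.5, x_2 = 6, y_2 = 1.5, w_2 = 2, d_2 = 1.5, x_3 = 2, y_3 = 0.5, w_3 = 3, d_3 = 2.5, h_3 = 1.5, x_4 = 3.5, y_4 = 4.5, z_4 = 5.5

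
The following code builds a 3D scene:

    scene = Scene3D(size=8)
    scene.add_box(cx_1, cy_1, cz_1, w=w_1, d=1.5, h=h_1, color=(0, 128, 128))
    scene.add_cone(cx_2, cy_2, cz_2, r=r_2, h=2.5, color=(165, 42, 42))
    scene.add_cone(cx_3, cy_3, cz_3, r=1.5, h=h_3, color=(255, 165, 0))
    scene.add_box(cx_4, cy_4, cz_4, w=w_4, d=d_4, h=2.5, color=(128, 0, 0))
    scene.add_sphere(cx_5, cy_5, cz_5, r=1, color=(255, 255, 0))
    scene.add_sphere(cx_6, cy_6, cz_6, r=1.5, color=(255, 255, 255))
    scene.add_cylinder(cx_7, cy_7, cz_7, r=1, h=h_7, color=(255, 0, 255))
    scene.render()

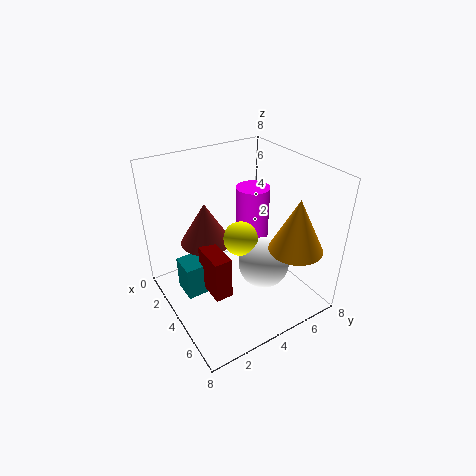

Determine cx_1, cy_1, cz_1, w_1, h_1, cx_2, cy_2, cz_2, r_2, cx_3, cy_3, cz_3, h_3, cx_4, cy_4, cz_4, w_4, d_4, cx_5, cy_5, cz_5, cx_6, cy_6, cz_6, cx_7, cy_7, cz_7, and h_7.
cx_1 = 2, cy_1 = 1, cz_1 = 0.5, w_1 = 1.5, h_1 = 2, cx_2 = 2, cy_2 = 3, cz_2 = 3, r_2 = 1.5, cx_3 = 6, cy_3 = 6.5, cz_3 = 3.5, h_3 = 3, cx_4 = 3, cy_4 = 2, cz_4 = 1, w_4 = 2, d_4 = 1, cx_5 = 3.5, cy_5 = 4.5, cz_5 = 3.5, cx_6 = 4.5, cy_6 = 5.5, cz_6 = 2, cx_7 = 2.5, cy_7 = 6, cz_7 = 2, h_7 = 4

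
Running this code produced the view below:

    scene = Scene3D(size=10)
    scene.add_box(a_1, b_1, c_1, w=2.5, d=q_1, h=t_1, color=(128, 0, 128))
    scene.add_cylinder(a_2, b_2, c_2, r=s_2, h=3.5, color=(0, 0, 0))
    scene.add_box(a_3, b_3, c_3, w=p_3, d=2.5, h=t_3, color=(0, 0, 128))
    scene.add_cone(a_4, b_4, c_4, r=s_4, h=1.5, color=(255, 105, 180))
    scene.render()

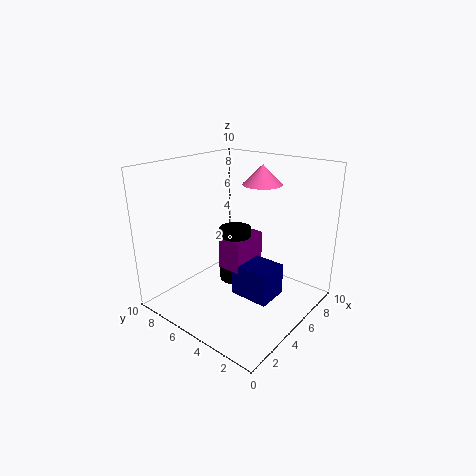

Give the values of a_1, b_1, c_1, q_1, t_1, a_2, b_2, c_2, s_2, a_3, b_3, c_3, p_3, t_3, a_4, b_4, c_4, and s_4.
a_1 = 2.5
b_1 = 3
c_1 = 4
q_1 = 1.5
t_1 = 2
a_2 = 3.5
b_2 = 4
c_2 = 3
s_2 = 1
a_3 = 2.5
b_3 = 1
c_3 = 2.5
p_3 = 2
t_3 = 2
a_4 = 8.5
b_4 = 5.5
c_4 = 8
s_4 = 1.5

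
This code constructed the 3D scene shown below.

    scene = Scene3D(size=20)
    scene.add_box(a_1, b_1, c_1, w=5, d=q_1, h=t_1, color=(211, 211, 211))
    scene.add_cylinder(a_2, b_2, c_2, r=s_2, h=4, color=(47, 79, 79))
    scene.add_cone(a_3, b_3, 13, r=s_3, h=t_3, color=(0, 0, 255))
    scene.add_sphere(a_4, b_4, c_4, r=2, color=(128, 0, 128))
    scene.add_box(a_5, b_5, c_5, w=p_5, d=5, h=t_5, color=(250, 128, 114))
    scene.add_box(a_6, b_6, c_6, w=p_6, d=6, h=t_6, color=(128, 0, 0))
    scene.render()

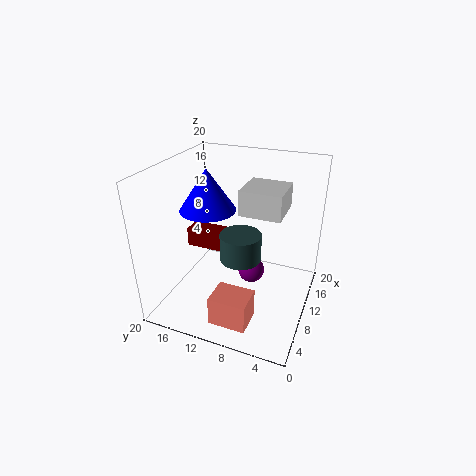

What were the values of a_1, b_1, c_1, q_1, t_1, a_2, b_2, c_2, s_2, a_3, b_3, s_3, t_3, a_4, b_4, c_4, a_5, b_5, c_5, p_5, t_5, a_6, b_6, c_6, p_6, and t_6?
a_1 = 5, b_1 = 3, c_1 = 16, q_1 = 5, t_1 = 3, a_2 = 11, b_2 = 10, c_2 = 6, s_2 = 3, a_3 = 11, b_3 = 15, s_3 = 4, t_3 = 6, a_4 = 13, b_4 = 9, c_4 = 3, a_5 = 2, b_5 = 6, c_5 = 1, p_5 = 4, t_5 = 4, a_6 = 13, b_6 = 14, c_6 = 5, p_6 = 3, t_6 = 3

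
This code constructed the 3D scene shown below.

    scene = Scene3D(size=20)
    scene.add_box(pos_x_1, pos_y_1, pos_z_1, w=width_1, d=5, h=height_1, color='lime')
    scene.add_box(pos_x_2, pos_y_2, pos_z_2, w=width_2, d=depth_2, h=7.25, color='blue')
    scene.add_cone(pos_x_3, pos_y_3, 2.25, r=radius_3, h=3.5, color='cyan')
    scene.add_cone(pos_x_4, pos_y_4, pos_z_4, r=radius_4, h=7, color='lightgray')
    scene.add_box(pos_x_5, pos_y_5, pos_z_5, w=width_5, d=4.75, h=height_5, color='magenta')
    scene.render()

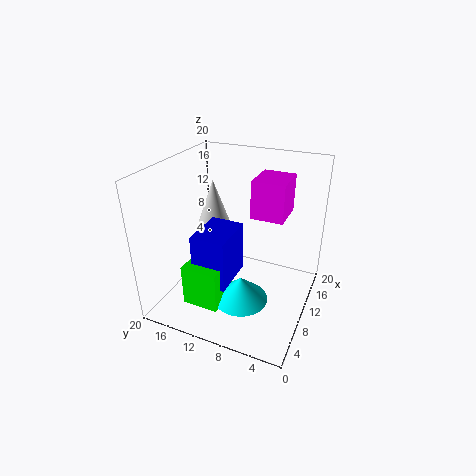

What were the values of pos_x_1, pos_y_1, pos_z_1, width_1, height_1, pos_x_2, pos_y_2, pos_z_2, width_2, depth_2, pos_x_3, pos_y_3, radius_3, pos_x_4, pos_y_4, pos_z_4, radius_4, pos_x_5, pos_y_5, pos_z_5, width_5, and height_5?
pos_x_1 = 3.25, pos_y_1 = 10.25, pos_z_1 = 2, width_1 = 5.25, height_1 = 5.75, pos_x_2 = 4.75, pos_y_2 = 9.75, pos_z_2 = 4.5, width_2 = 6.5, depth_2 = 4.75, pos_x_3 = 7, pos_y_3 = 8.25, radius_3 = 3.75, pos_x_4 = 15.25, pos_y_4 = 16.5, pos_z_4 = 8.75, radius_4 = 2.5, pos_x_5 = 12.5, pos_y_5 = 4.5, pos_z_5 = 12, width_5 = 5.5, height_5 = 5.5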